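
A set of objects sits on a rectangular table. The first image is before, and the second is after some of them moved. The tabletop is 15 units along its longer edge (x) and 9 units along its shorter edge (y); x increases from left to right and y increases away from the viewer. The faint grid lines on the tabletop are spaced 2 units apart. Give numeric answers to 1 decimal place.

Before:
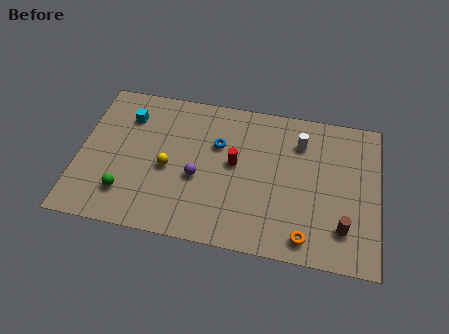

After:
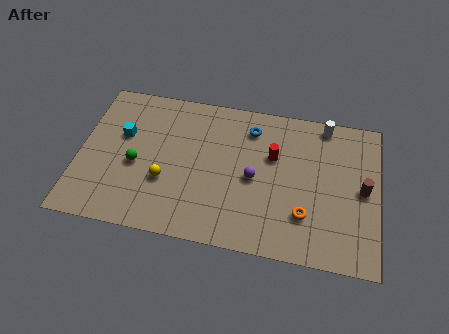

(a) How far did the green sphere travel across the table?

1.8

The green sphere moved from about (2.5, 2.1) to (2.9, 3.9), a distance of √(0.4² + 1.8²) ≈ 1.8.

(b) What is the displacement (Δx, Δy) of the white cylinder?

(1.2, 1.3)

The white cylinder was at about (11.0, 6.8) and moved to about (12.2, 8.1).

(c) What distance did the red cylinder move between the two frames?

2.1

The red cylinder was near (7.8, 4.9) before and (9.7, 5.7) after, so it travelled √(1.9² + 0.8²) ≈ 2.1 units.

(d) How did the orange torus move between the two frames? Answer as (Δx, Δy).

(-0.1, 1.3)

The orange torus was at about (11.5, 1.2) and moved to about (11.4, 2.5).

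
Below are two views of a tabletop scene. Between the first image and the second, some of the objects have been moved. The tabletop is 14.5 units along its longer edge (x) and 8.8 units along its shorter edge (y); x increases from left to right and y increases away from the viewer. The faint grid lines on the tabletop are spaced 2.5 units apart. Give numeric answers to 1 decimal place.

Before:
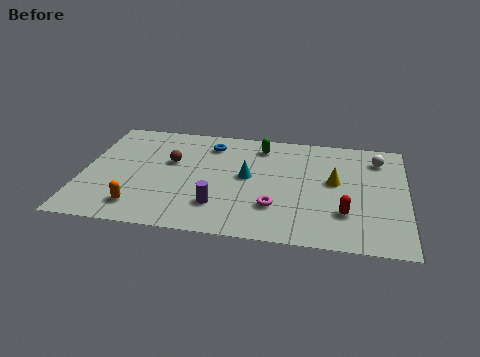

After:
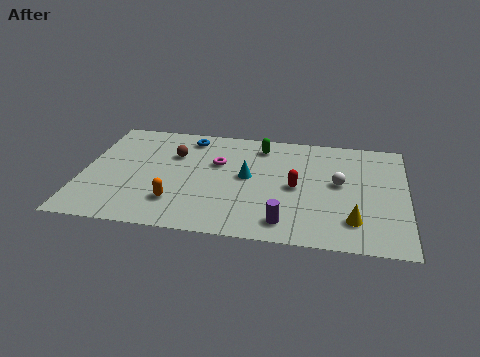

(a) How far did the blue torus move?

1.1

The blue torus moved from about (5.6, 7.1) to (4.6, 7.5), a distance of √(1.0² + 0.4²) ≈ 1.1.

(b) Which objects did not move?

the green capsule and the cyan cone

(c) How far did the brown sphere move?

0.6

From (3.9, 5.4) to (4.0, 6.0), the brown sphere covered √(0.1² + 0.6²) ≈ 0.6 units.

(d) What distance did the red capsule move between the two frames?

2.8

The red capsule was near (11.8, 2.5) before and (9.6, 4.2) after, so it travelled √(2.2² + 1.7²) ≈ 2.8 units.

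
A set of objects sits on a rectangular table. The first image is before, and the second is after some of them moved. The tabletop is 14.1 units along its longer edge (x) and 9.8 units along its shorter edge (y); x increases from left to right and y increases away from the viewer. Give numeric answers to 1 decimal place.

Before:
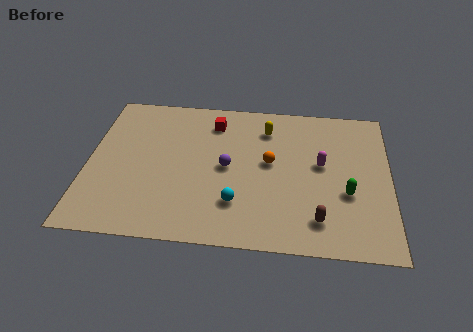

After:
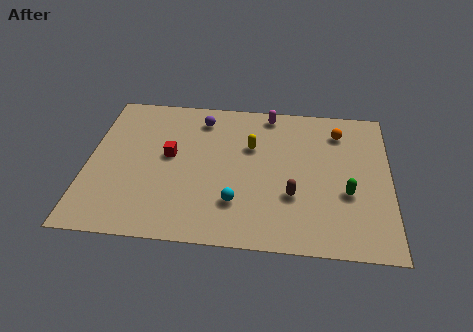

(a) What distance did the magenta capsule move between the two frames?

4.1

The magenta capsule moved from about (10.9, 5.5) to (8.4, 8.8), a distance of √(2.5² + 3.3²) ≈ 4.1.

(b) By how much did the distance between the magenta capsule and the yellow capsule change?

-0.9

Before: roughly 3.4 units apart; after: 2.5. That's 0.9 units closer together.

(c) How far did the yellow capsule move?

1.5

The yellow capsule was near (8.3, 7.7) before and (7.6, 6.4) after, so it travelled √(0.7² + 1.3²) ≈ 1.5 units.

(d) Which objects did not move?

the cyan sphere and the green capsule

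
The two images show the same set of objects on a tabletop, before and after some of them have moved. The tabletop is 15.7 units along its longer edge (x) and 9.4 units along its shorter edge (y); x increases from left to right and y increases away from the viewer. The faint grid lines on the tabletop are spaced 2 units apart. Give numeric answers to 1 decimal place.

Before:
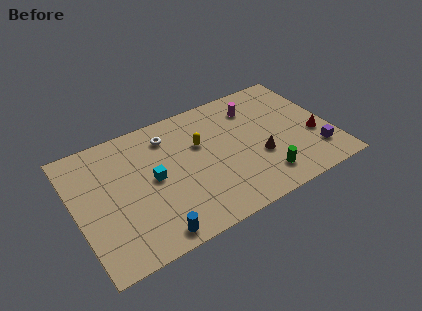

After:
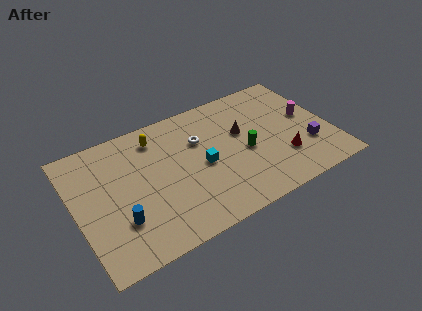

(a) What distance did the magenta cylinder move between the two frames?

3.7

From (11.4, 7.3) to (14.5, 5.2), the magenta cylinder covered √(3.1² + 2.1²) ≈ 3.7 units.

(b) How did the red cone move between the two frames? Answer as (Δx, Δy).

(-2.1, -0.8)

The red cone was at about (14.6, 3.5) and moved to about (12.5, 2.7).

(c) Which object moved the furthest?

the magenta cylinder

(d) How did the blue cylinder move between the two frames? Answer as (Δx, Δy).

(-1.7, 1.8)

From the two frames, the blue cylinder sits at roughly (4.1, 1.0) before and (2.4, 2.8) after.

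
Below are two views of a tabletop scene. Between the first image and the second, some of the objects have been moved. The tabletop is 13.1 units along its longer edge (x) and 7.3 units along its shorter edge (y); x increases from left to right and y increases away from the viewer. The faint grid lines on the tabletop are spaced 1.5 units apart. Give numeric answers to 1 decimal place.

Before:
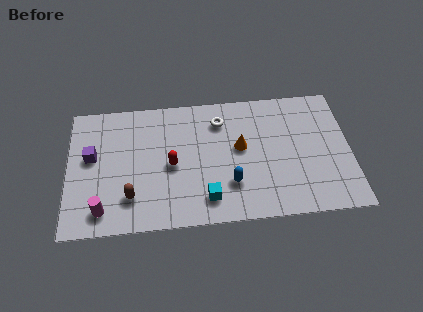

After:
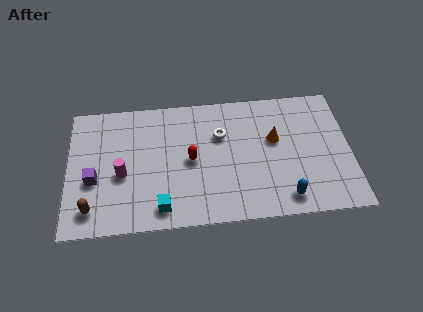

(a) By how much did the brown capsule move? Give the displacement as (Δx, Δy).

(-1.8, -0.5)

From the two frames, the brown capsule sits at roughly (2.9, 1.8) before and (1.1, 1.3) after.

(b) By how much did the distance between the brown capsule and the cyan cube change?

-0.3

Before: roughly 3.5 units apart; after: 3.2. That's 0.3 units closer together.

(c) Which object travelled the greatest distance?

the blue capsule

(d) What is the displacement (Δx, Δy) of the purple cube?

(0.1, -1.3)

The purple cube was at about (1.1, 4.2) and moved to about (1.2, 2.9).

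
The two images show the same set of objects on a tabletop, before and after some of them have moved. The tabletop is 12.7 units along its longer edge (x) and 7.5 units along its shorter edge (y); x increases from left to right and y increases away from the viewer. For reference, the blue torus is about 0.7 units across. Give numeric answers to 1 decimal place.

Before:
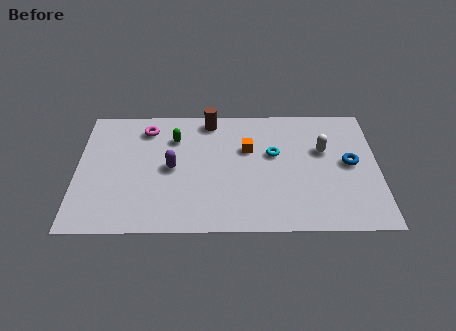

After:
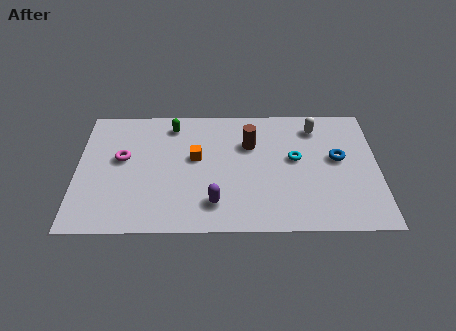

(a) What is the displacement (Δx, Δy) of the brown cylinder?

(1.7, -1.5)

The brown cylinder was at about (5.6, 6.6) and moved to about (7.3, 5.1).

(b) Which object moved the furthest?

the purple capsule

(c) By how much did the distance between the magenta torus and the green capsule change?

+1.6

Before: roughly 1.3 units apart; after: 2.9. That's 1.6 units further apart.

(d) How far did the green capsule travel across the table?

0.8

The green capsule was near (4.1, 5.5) before and (4.0, 6.3) after, so it travelled √(0.1² + 0.8²) ≈ 0.8 units.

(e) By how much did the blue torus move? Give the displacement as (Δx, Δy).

(-0.5, 0.3)

From the two frames, the blue torus sits at roughly (11.5, 3.9) before and (11.0, 4.2) after.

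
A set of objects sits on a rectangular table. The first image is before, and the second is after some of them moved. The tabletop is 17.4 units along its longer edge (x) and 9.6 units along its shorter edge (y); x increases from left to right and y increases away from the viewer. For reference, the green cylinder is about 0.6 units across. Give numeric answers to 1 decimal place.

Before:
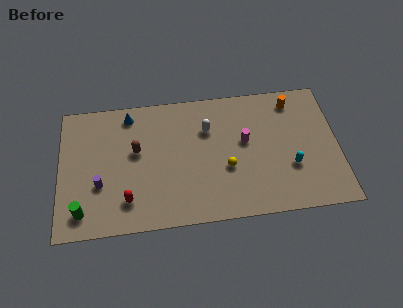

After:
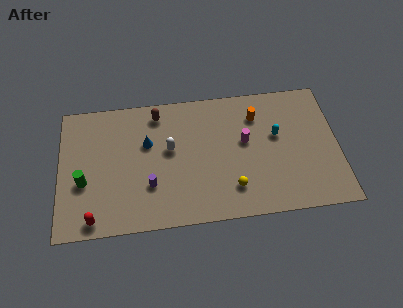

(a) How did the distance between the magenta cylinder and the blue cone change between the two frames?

-1.6

They were about 7.7 units apart before and 6.1 after — 1.6 units closer together.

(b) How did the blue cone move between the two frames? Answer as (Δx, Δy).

(1.1, -2.2)

The blue cone was at about (4.4, 8.3) and moved to about (5.5, 6.1).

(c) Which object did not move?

the magenta cylinder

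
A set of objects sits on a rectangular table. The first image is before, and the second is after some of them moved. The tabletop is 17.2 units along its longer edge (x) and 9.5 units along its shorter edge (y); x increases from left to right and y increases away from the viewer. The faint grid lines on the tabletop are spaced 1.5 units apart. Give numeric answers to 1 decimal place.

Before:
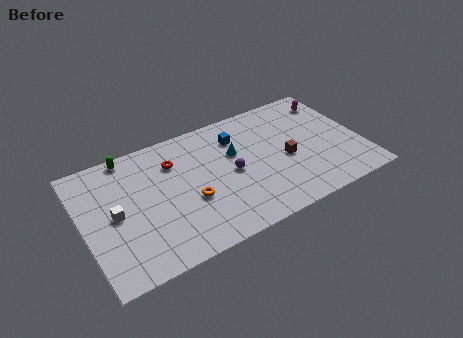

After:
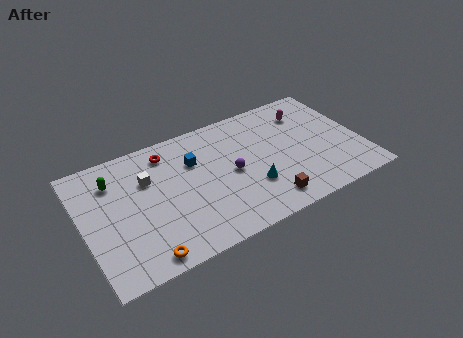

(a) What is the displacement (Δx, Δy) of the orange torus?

(-3.2, -2.7)

The orange torus started near (6.4, 3.7) and ended near (3.2, 1.0).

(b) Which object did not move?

the purple sphere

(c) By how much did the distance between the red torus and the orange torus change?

+3.9

They were about 3.4 units apart before and 7.3 after — 3.9 units further apart.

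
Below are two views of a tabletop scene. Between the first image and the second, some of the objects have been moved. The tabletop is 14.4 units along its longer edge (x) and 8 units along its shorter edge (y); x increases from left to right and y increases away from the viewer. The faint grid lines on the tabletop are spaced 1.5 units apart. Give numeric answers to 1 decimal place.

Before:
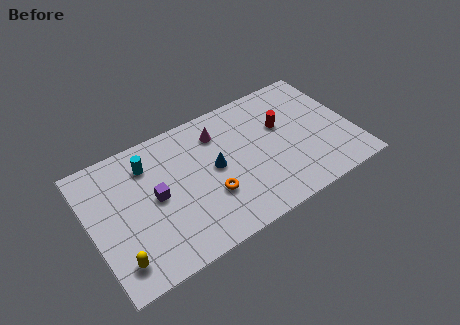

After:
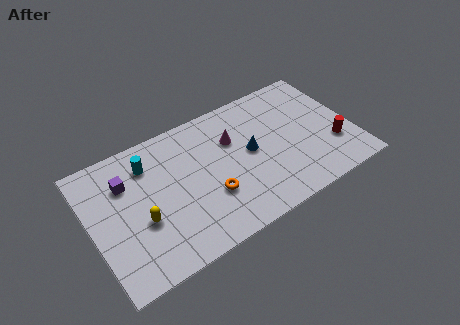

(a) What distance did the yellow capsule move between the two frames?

2.2

The yellow capsule moved from about (1.1, 1.5) to (2.6, 3.1), a distance of √(1.5² + 1.6²) ≈ 2.2.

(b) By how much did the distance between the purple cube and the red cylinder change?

+4.3

They were about 7.3 units apart before and 11.6 after — 4.3 units further apart.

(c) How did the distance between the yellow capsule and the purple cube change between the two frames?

-0.9

The distance was about 3.5 in the first image and 2.6 in the second, so they moved 0.9 units closer together.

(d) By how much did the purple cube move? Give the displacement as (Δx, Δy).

(-1.4, 1.6)

The purple cube was at about (3.5, 4.1) and moved to about (2.1, 5.7).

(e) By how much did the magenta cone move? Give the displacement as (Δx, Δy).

(0.7, -0.8)

The magenta cone started near (7.3, 6.2) and ended near (8.0, 5.4).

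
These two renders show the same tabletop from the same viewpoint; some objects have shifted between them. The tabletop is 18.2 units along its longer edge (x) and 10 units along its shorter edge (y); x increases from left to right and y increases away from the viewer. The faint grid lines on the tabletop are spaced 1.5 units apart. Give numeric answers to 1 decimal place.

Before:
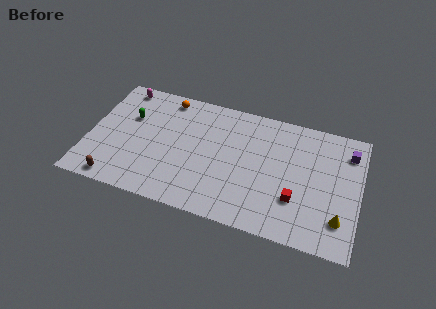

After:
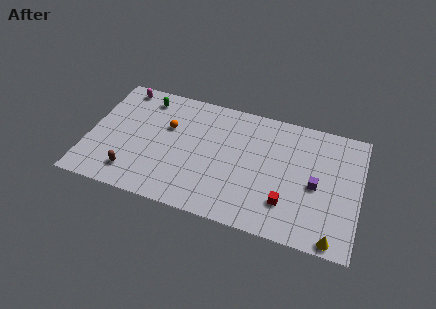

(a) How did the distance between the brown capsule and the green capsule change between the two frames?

+1.0

They were about 5.5 units apart before and 6.5 after — 1.0 units further apart.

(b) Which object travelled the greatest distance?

the purple cube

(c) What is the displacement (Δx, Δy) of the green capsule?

(0.9, 1.9)

From the two frames, the green capsule sits at roughly (2.6, 6.5) before and (3.5, 8.4) after.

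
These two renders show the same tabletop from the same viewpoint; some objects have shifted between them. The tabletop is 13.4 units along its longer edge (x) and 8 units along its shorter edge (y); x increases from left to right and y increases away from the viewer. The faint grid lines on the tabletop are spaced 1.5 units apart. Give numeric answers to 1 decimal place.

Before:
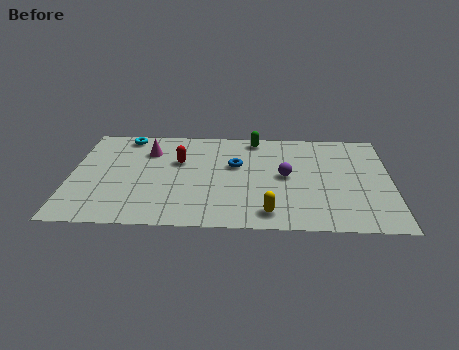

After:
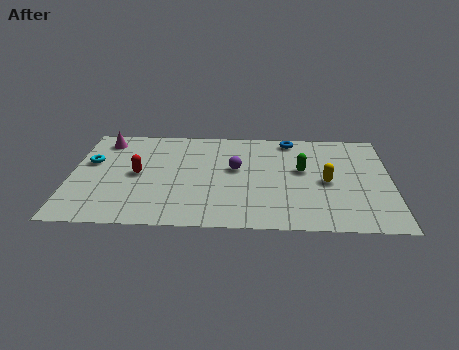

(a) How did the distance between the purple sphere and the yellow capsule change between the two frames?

+0.9

Before: roughly 3.0 units apart; after: 3.9. That's 0.9 units further apart.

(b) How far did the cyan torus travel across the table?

2.6

From (2.2, 7.1) to (0.8, 4.9), the cyan torus covered √(1.4² + 2.2²) ≈ 2.6 units.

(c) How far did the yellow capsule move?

3.5

The yellow capsule was near (8.3, 1.2) before and (10.7, 3.7) after, so it travelled √(2.4² + 2.5²) ≈ 3.5 units.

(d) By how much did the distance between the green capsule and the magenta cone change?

+4.0

They were about 4.7 units apart before and 8.7 after — 4.0 units further apart.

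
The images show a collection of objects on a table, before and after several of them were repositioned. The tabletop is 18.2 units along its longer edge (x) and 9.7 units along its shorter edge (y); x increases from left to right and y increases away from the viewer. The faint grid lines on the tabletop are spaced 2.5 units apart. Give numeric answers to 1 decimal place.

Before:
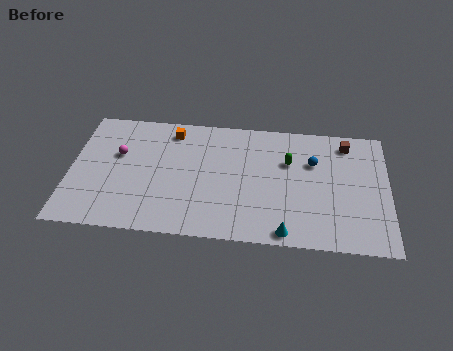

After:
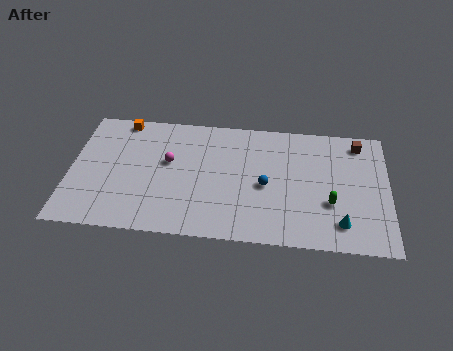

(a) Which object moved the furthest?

the green capsule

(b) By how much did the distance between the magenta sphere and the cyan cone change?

-0.4

They were about 11.0 units apart before and 10.6 after — 0.4 units closer together.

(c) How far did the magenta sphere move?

2.9

The magenta sphere was near (2.7, 6.0) before and (5.6, 5.7) after, so it travelled √(2.9² + 0.3²) ≈ 2.9 units.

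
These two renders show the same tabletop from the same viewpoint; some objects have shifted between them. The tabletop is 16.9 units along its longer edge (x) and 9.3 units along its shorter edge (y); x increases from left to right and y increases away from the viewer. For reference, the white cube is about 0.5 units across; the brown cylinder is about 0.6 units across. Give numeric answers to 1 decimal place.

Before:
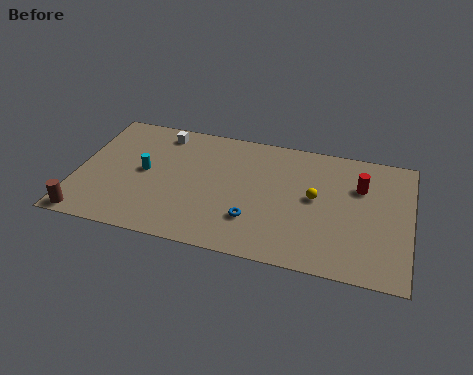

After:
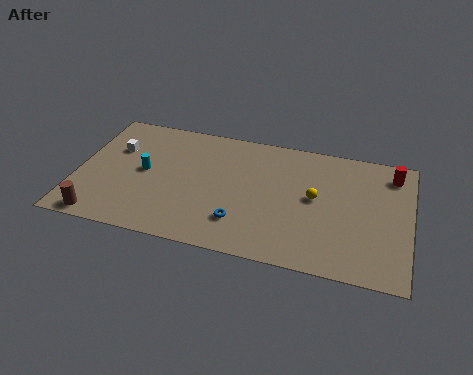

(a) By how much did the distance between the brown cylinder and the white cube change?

-2.6

The distance was about 7.9 in the first image and 5.3 in the second, so they moved 2.6 units closer together.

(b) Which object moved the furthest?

the white cube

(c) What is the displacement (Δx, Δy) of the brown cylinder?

(0.7, 0.1)

From the two frames, the brown cylinder sits at roughly (0.8, 0.8) before and (1.5, 0.9) after.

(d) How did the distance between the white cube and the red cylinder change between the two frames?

+3.8

They were about 10.4 units apart before and 14.2 after — 3.8 units further apart.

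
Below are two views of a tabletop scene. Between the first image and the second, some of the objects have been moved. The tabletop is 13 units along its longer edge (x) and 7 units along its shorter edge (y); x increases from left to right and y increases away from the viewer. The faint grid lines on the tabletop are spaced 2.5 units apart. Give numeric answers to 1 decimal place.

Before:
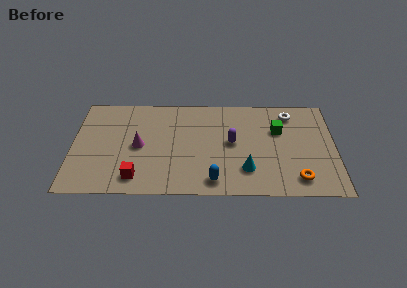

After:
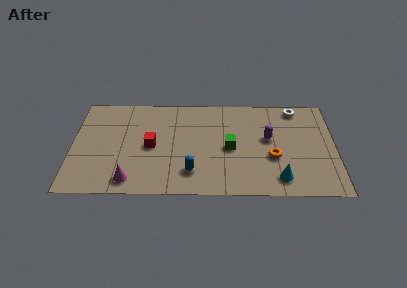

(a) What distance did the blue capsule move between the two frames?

1.3

The blue capsule was near (7.0, 1.0) before and (5.9, 1.6) after, so it travelled √(1.1² + 0.6²) ≈ 1.3 units.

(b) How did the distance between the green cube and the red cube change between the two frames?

-3.9

The distance was about 7.8 in the first image and 3.9 in the second, so they moved 3.9 units closer together.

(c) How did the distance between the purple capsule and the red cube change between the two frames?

+0.5

The distance was about 5.3 in the first image and 5.8 in the second, so they moved 0.5 units further apart.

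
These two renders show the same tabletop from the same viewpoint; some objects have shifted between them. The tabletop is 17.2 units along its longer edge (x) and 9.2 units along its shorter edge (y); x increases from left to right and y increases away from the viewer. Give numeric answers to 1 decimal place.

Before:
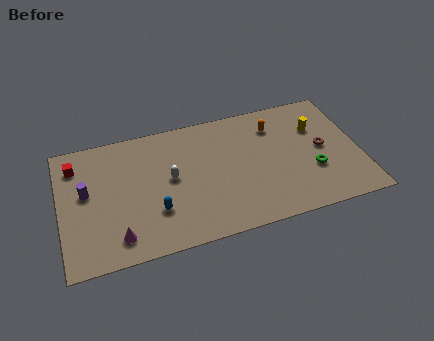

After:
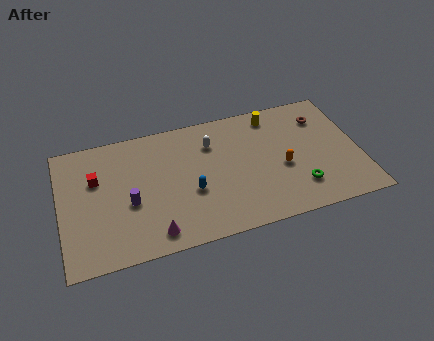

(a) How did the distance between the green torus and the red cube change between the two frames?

-2.0

Before: roughly 14.0 units apart; after: 12.0. That's 2.0 units closer together.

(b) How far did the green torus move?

1.3

From (14.4, 3.2) to (13.5, 2.2), the green torus covered √(0.9² + 1.0²) ≈ 1.3 units.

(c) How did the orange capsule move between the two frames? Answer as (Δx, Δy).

(0.2, -3.2)

The orange capsule started near (12.5, 7.1) and ended near (12.7, 3.9).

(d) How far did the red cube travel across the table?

1.7

The red cube was near (1.0, 7.3) before and (2.1, 6.0) after, so it travelled √(1.1² + 1.3²) ≈ 1.7 units.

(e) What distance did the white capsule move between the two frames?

3.1

From (6.3, 4.9) to (8.8, 6.8), the white capsule covered √(2.5² + 1.9²) ≈ 3.1 units.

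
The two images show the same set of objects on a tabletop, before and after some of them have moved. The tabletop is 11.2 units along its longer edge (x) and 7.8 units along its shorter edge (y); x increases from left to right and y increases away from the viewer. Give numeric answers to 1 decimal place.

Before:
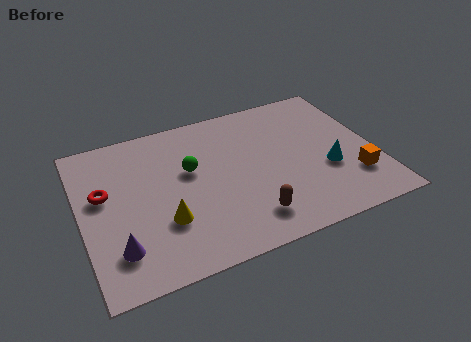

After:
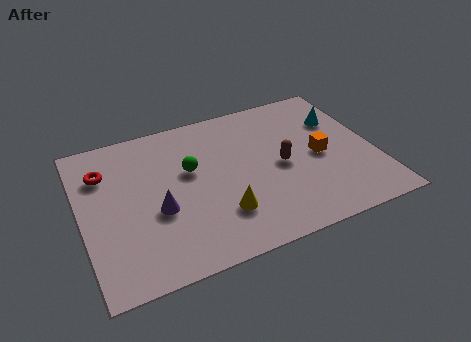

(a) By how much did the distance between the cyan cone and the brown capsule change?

-0.5

They were about 3.5 units apart before and 3.0 after — 0.5 units closer together.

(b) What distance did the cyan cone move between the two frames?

2.6

The cyan cone moved from about (9.3, 2.9) to (10.1, 5.4), a distance of √(0.8² + 2.5²) ≈ 2.6.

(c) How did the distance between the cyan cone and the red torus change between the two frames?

+0.5

Before: roughly 8.6 units apart; after: 9.1. That's 0.5 units further apart.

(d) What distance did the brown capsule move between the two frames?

2.7

The brown capsule moved from about (6.1, 1.5) to (7.6, 3.7), a distance of √(1.5² + 2.2²) ≈ 2.7.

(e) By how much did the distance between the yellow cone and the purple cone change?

+0.6

They were about 1.9 units apart before and 2.5 after — 0.6 units further apart.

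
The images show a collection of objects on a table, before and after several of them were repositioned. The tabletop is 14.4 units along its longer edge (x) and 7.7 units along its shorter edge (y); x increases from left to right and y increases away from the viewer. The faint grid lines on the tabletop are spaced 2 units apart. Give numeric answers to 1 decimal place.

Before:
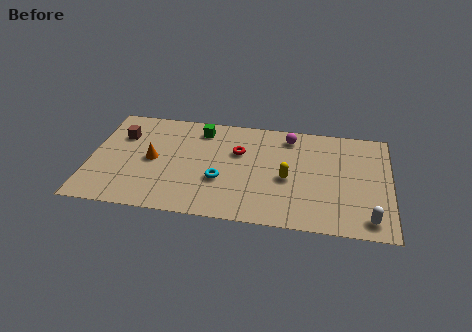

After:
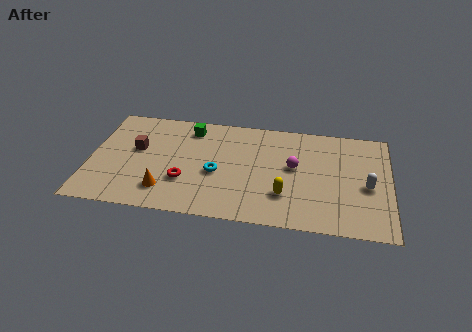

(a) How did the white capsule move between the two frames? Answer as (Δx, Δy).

(-0.1, 2.3)

From the two frames, the white capsule sits at roughly (13.4, 1.1) before and (13.3, 3.4) after.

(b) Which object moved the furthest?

the red torus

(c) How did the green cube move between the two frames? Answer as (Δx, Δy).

(-0.5, 0.0)

The green cube was at about (5.2, 6.4) and moved to about (4.7, 6.4).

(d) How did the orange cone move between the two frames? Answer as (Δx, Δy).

(0.7, -2.1)

The orange cone started near (3.0, 3.8) and ended near (3.7, 1.7).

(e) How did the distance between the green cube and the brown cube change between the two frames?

-0.8

Before: roughly 3.9 units apart; after: 3.1. That's 0.8 units closer together.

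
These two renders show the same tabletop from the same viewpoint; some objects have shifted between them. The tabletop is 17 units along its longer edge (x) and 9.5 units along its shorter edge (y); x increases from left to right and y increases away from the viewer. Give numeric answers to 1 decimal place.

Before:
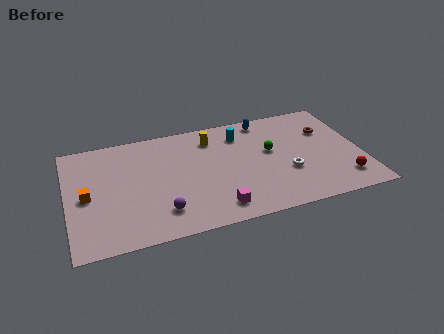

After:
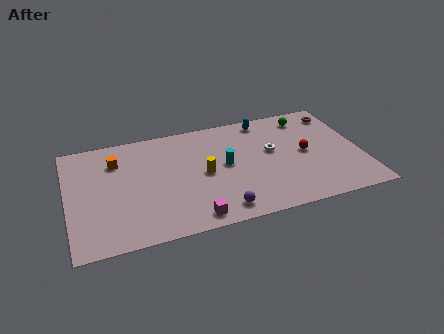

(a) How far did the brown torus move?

1.6

The brown torus was near (15.2, 6.5) before and (16.0, 7.9) after, so it travelled √(0.8² + 1.4²) ≈ 1.6 units.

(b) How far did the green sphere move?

3.5

The green sphere moved from about (11.8, 5.5) to (14.2, 8.0), a distance of √(2.4² + 2.5²) ≈ 3.5.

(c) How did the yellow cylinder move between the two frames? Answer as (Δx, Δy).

(-0.7, -3.0)

The yellow cylinder was at about (8.5, 7.6) and moved to about (7.8, 4.6).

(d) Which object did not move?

the blue capsule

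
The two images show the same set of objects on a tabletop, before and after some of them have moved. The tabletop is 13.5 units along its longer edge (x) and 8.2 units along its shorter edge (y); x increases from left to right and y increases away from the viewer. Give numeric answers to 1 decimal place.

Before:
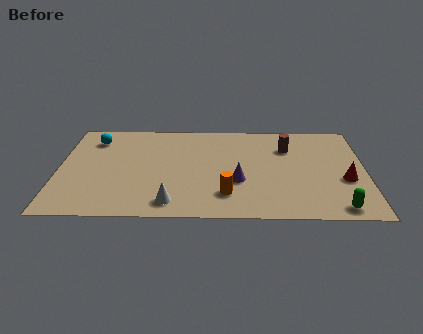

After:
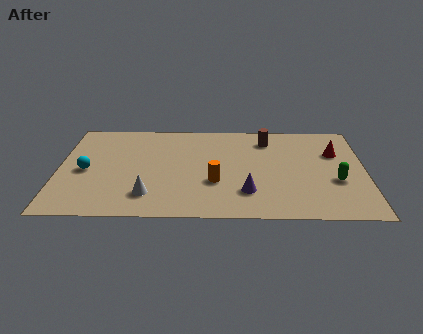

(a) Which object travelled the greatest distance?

the cyan sphere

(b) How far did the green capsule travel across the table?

2.2

From (12.2, 0.9) to (12.2, 3.1), the green capsule covered √(0.0² + 2.2²) ≈ 2.2 units.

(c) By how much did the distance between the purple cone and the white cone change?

+0.9

They were about 3.4 units apart before and 4.3 after — 0.9 units further apart.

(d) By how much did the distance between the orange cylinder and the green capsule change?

+0.4

They were about 4.9 units apart before and 5.3 after — 0.4 units further apart.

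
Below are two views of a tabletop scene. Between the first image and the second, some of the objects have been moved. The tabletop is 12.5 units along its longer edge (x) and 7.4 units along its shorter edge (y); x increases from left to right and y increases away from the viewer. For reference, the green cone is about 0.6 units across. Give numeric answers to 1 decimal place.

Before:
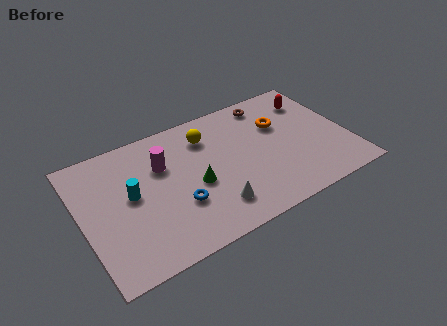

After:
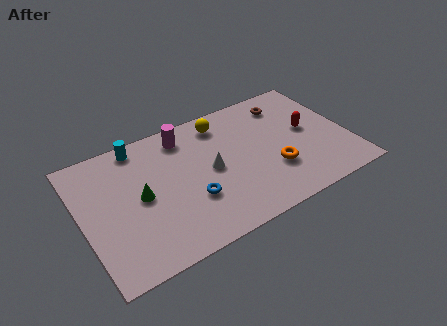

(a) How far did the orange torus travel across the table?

2.6

From (9.5, 4.9) to (8.8, 2.4), the orange torus covered √(0.7² + 2.5²) ≈ 2.6 units.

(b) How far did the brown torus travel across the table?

0.9

From (9.2, 6.4) to (10.0, 6.0), the brown torus covered √(0.8² + 0.4²) ≈ 0.9 units.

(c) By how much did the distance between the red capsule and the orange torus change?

+0.6

The distance was about 1.9 in the first image and 2.5 in the second, so they moved 0.6 units further apart.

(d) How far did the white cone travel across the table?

2.1

The white cone was near (5.8, 1.6) before and (6.0, 3.7) after, so it travelled √(0.2² + 2.1²) ≈ 2.1 units.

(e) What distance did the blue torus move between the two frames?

0.6

The blue torus was near (4.3, 2.5) before and (4.9, 2.5) after, so it travelled √(0.6² + 0.0²) ≈ 0.6 units.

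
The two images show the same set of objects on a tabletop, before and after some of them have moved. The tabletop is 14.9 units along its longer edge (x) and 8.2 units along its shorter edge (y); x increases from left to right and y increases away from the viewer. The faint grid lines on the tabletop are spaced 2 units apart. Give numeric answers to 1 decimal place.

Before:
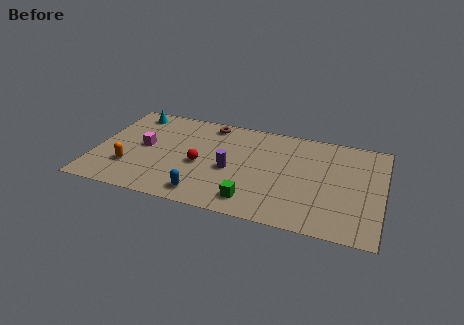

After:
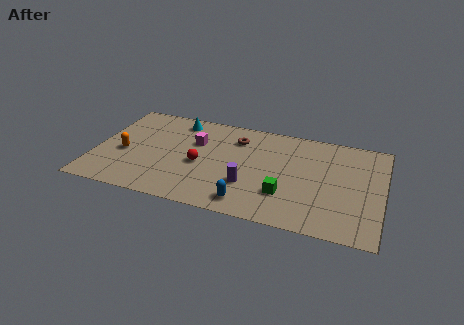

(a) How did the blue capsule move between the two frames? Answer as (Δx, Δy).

(2.3, 0.0)

The blue capsule started near (5.9, 1.2) and ended near (8.2, 1.2).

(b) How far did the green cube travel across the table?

1.9

The green cube moved from about (8.4, 1.4) to (10.0, 2.4), a distance of √(1.6² + 1.0²) ≈ 1.9.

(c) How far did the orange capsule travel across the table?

1.2

The orange capsule was near (1.9, 2.4) before and (1.5, 3.5) after, so it travelled √(0.4² + 1.1²) ≈ 1.2 units.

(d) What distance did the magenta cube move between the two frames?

2.8

The magenta cube moved from about (2.5, 4.3) to (5.1, 5.4), a distance of √(2.6² + 1.1²) ≈ 2.8.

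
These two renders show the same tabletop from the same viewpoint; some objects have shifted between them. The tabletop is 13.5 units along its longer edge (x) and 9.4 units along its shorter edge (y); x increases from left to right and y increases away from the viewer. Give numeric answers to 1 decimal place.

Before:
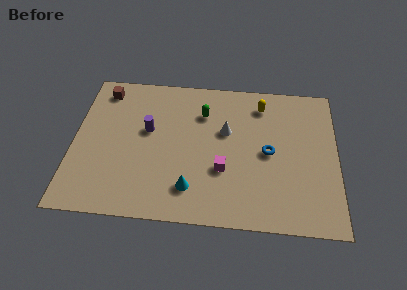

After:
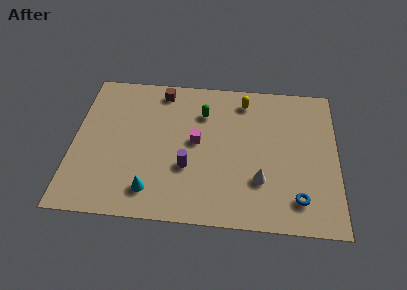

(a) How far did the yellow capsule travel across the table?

0.9

The yellow capsule moved from about (9.6, 7.7) to (8.7, 7.9), a distance of √(0.9² + 0.2²) ≈ 0.9.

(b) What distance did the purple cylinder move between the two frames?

3.0

The purple cylinder was near (3.8, 5.5) before and (5.9, 3.3) after, so it travelled √(2.1² + 2.2²) ≈ 3.0 units.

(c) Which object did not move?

the green capsule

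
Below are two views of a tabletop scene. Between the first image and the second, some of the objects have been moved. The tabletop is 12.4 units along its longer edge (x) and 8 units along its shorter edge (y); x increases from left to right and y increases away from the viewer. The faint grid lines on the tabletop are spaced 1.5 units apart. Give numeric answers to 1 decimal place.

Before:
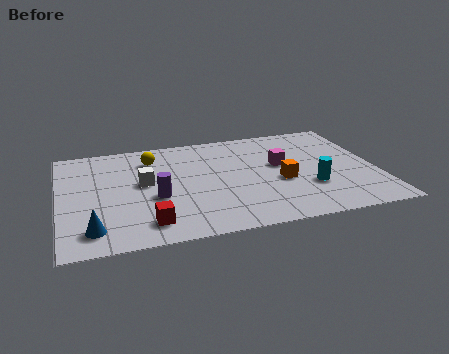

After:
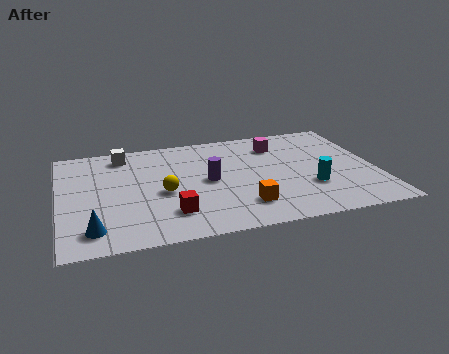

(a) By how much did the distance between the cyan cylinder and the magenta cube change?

+1.5

The distance was about 2.2 in the first image and 3.7 in the second, so they moved 1.5 units further apart.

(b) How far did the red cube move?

1.0

The red cube moved from about (3.3, 1.4) to (4.2, 1.9), a distance of √(0.9² + 0.5²) ≈ 1.0.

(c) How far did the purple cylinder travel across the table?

2.2

The purple cylinder was near (3.7, 3.2) before and (5.8, 4.0) after, so it travelled √(2.1² + 0.8²) ≈ 2.2 units.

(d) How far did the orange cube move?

2.2

The orange cube moved from about (8.6, 3.3) to (7.0, 1.8), a distance of √(1.6² + 1.5²) ≈ 2.2.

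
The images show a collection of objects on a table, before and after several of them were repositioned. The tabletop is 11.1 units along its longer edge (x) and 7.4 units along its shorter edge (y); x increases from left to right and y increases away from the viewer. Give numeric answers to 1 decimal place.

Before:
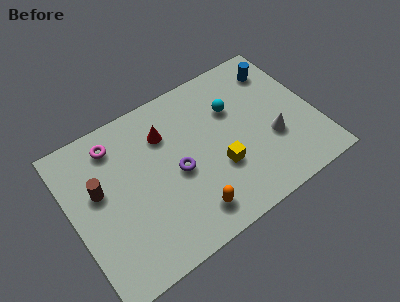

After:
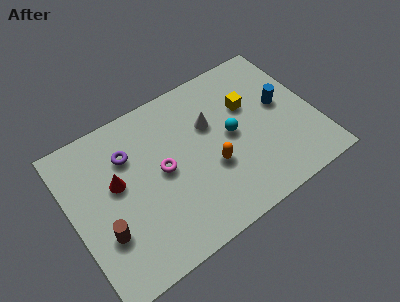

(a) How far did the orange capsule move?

2.0

The orange capsule moved from about (4.9, 1.3) to (6.2, 2.8), a distance of √(1.3² + 1.5²) ≈ 2.0.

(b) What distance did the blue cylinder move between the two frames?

1.8

The blue cylinder was near (9.9, 5.9) before and (9.7, 4.1) after, so it travelled √(0.2² + 1.8²) ≈ 1.8 units.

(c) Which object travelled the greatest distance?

the white cone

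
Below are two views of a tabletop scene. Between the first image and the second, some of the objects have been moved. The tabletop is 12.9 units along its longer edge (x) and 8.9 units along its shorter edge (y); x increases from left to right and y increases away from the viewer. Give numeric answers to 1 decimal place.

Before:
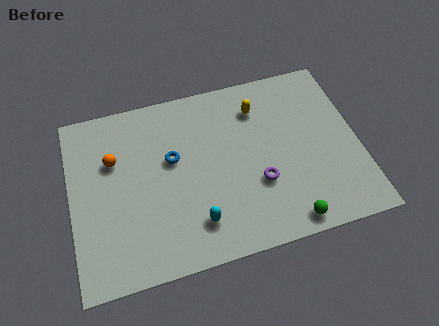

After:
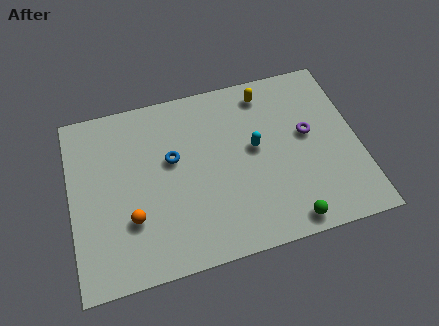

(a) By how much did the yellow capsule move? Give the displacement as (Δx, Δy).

(0.4, 0.7)

From the two frames, the yellow capsule sits at roughly (8.6, 6.9) before and (9.0, 7.6) after.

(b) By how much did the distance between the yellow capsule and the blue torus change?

+0.7

The distance was about 4.3 in the first image and 5.0 in the second, so they moved 0.7 units further apart.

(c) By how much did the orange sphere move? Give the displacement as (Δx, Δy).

(0.6, -3.1)

From the two frames, the orange sphere sits at roughly (2.0, 5.9) before and (2.6, 2.8) after.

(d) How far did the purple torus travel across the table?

3.1

The purple torus moved from about (8.3, 3.1) to (10.7, 5.0), a distance of √(2.4² + 1.9²) ≈ 3.1.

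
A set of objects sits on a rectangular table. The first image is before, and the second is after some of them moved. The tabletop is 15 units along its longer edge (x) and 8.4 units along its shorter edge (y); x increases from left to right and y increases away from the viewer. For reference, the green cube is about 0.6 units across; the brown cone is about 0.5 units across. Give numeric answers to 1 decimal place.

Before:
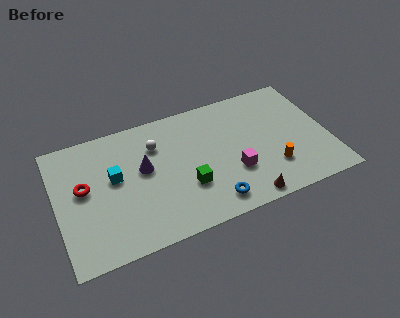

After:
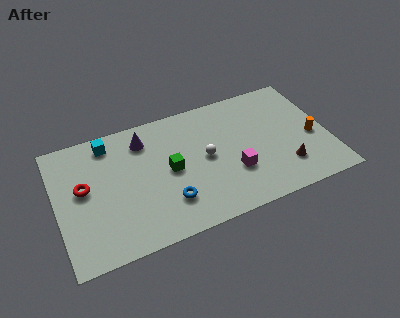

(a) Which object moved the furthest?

the white sphere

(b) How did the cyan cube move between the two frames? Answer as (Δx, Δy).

(-0.1, 2.4)

From the two frames, the cyan cube sits at roughly (3.2, 4.8) before and (3.1, 7.2) after.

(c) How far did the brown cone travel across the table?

2.7

The brown cone moved from about (10.0, 0.8) to (12.4, 2.1), a distance of √(2.4² + 1.3²) ≈ 2.7.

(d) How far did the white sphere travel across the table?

3.2

The white sphere was near (5.6, 6.1) before and (8.2, 4.3) after, so it travelled √(2.6² + 1.8²) ≈ 3.2 units.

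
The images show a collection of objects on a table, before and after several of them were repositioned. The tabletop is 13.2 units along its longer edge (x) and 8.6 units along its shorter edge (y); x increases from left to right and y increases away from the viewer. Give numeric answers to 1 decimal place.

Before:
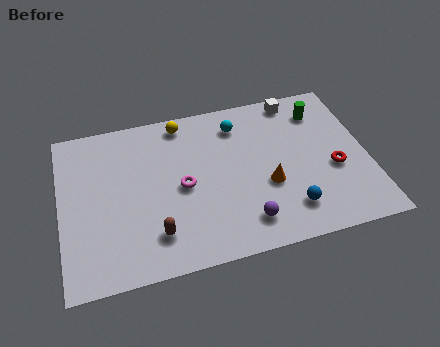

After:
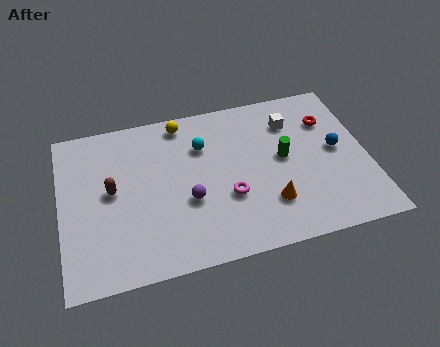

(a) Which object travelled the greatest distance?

the blue sphere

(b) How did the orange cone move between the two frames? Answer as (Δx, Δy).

(0.0, -1.0)

From the two frames, the orange cone sits at roughly (8.8, 3.3) before and (8.8, 2.3) after.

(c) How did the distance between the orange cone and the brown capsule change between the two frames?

+1.9

Before: roughly 5.1 units apart; after: 7.0. That's 1.9 units further apart.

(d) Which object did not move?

the yellow sphere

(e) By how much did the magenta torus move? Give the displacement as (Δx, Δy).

(1.9, -1.0)

From the two frames, the magenta torus sits at roughly (5.2, 4.1) before and (7.1, 3.1) after.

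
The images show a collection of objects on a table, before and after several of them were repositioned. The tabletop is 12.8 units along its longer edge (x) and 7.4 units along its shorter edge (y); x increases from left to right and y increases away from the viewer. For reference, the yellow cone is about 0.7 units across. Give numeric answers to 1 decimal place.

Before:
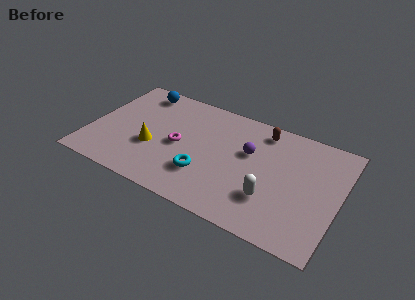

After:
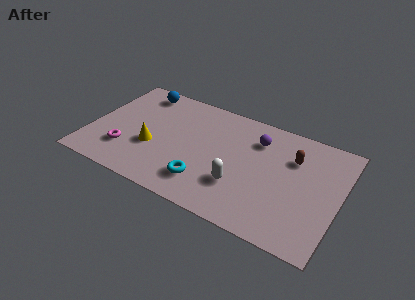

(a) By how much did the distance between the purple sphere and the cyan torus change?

+1.4

The distance was about 3.1 in the first image and 4.5 in the second, so they moved 1.4 units further apart.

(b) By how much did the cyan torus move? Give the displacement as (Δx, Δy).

(0.1, -0.5)

The cyan torus was at about (6.1, 2.2) and moved to about (6.2, 1.7).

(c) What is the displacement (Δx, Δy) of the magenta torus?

(-2.6, -1.5)

From the two frames, the magenta torus sits at roughly (4.6, 3.5) before and (2.0, 2.0) after.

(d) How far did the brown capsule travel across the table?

2.0

The brown capsule moved from about (8.6, 6.3) to (10.3, 5.2), a distance of √(1.7² + 1.1²) ≈ 2.0.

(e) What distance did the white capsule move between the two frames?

1.6

The white capsule was near (9.5, 2.2) before and (7.9, 2.3) after, so it travelled √(1.6² + 0.1²) ≈ 1.6 units.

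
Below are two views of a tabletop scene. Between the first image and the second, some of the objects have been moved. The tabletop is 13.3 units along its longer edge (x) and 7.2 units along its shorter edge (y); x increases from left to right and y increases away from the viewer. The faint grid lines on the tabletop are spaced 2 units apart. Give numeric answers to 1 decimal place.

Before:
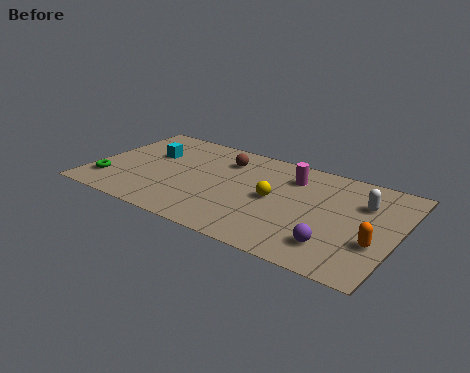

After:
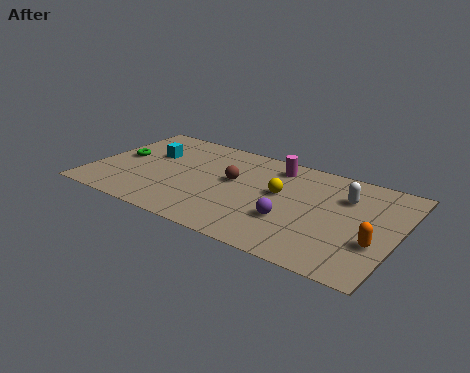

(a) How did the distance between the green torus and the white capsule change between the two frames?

-1.4

They were about 11.3 units apart before and 9.9 after — 1.4 units closer together.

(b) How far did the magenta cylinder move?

0.9

From (8.5, 5.5) to (7.7, 6.0), the magenta cylinder covered √(0.8² + 0.5²) ≈ 0.9 units.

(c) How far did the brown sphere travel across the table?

1.5

The brown sphere moved from about (5.5, 5.5) to (6.1, 4.1), a distance of √(0.6² + 1.4²) ≈ 1.5.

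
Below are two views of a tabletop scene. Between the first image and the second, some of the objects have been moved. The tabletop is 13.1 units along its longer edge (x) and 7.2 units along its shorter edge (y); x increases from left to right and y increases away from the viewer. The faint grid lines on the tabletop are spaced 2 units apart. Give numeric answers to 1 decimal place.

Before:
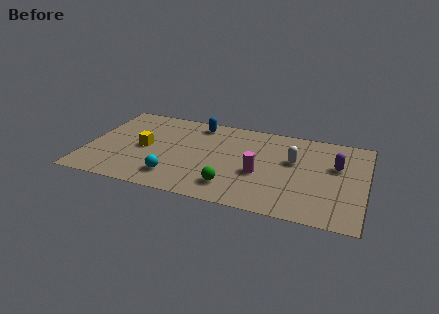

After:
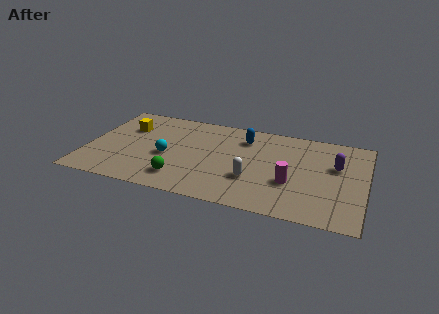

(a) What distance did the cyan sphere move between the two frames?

1.7

From (4.3, 1.5) to (3.8, 3.1), the cyan sphere covered √(0.5² + 1.6²) ≈ 1.7 units.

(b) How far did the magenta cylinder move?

1.5

The magenta cylinder was near (8.2, 2.9) before and (9.7, 2.6) after, so it travelled √(1.5² + 0.3²) ≈ 1.5 units.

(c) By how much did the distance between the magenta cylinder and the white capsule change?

-0.3

They were about 2.1 units apart before and 1.8 after — 0.3 units closer together.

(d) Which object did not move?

the purple capsule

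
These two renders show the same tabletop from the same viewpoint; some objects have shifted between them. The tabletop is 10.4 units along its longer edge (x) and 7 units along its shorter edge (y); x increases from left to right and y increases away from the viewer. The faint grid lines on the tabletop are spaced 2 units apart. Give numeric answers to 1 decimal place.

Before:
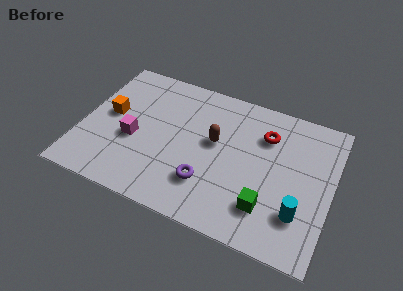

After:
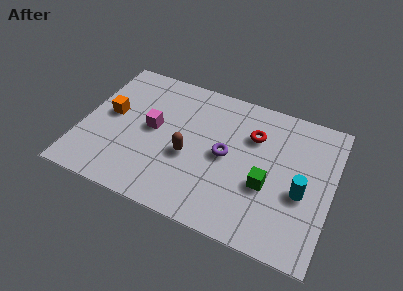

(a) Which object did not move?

the orange cube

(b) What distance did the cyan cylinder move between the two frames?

1.0

The cyan cylinder was near (9.2, 1.9) before and (9.2, 2.9) after, so it travelled √(0.0² + 1.0²) ≈ 1.0 units.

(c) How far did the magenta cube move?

1.1

The magenta cube moved from about (2.2, 2.9) to (2.9, 3.7), a distance of √(0.7² + 0.8²) ≈ 1.1.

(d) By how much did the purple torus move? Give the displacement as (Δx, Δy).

(0.6, 1.6)

The purple torus started near (5.4, 1.9) and ended near (6.0, 3.5).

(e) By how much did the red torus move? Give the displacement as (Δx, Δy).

(-0.5, -0.2)

The red torus started near (7.5, 5.1) and ended near (7.0, 4.9).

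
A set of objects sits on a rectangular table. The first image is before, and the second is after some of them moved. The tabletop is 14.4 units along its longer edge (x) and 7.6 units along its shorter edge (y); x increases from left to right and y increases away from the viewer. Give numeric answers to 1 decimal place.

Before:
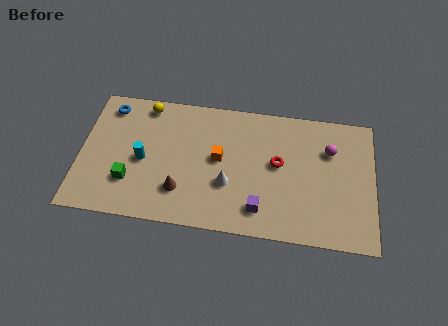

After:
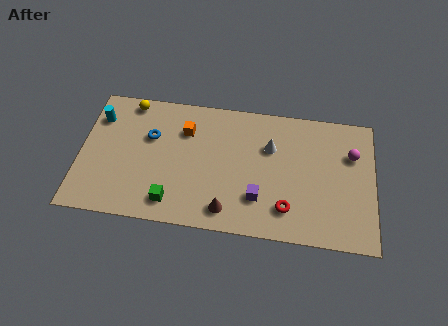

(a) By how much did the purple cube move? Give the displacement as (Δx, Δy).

(-0.1, 0.6)

The purple cube was at about (8.9, 1.5) and moved to about (8.8, 2.1).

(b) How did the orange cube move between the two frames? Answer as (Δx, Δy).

(-1.7, 1.4)

The orange cube was at about (6.8, 4.1) and moved to about (5.1, 5.5).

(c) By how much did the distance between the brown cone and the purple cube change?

-2.2

They were about 3.9 units apart before and 1.7 after — 2.2 units closer together.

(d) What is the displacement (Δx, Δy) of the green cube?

(2.1, -0.9)

From the two frames, the green cube sits at roughly (2.5, 2.2) before and (4.6, 1.3) after.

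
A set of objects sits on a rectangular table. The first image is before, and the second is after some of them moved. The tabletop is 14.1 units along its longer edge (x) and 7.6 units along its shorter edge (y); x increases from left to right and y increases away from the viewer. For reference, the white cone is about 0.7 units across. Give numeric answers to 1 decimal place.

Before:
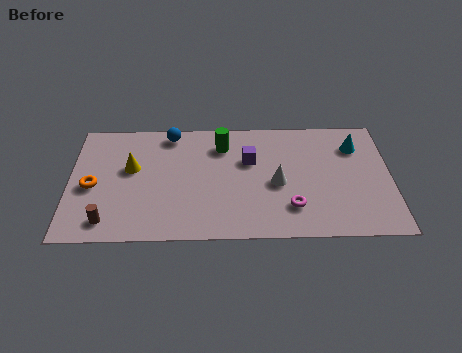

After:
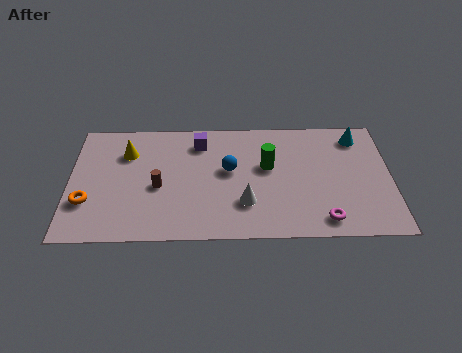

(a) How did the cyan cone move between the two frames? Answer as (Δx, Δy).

(0.1, 0.6)

From the two frames, the cyan cone sits at roughly (12.6, 5.7) before and (12.7, 6.3) after.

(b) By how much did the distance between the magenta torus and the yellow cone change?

+2.2

The distance was about 7.5 in the first image and 9.7 in the second, so they moved 2.2 units further apart.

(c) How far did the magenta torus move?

1.6

From (9.7, 1.9) to (11.1, 1.1), the magenta torus covered √(1.4² + 0.8²) ≈ 1.6 units.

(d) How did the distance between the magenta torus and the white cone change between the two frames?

+2.0

They were about 1.6 units apart before and 3.6 after — 2.0 units further apart.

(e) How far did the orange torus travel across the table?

1.0

The orange torus moved from about (1.0, 3.4) to (0.8, 2.4), a distance of √(0.2² + 1.0²) ≈ 1.0.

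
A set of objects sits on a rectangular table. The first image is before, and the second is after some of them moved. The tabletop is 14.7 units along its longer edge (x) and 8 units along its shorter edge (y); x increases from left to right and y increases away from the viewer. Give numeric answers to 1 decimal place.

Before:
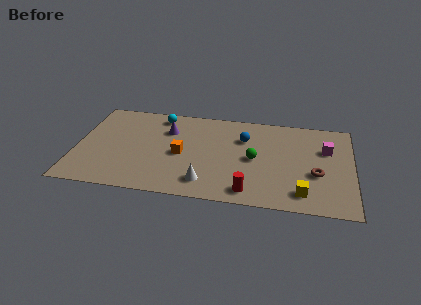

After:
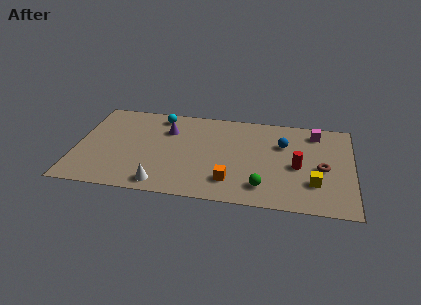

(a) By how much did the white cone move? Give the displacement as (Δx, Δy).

(-2.3, -0.5)

The white cone was at about (7.0, 1.5) and moved to about (4.7, 1.0).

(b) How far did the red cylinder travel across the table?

3.5

The red cylinder moved from about (9.3, 1.1) to (11.8, 3.6), a distance of √(2.5² + 2.5²) ≈ 3.5.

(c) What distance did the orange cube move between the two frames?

3.3

The orange cube was near (5.6, 3.7) before and (8.3, 1.8) after, so it travelled √(2.7² + 1.9²) ≈ 3.3 units.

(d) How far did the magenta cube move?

1.5

The magenta cube moved from about (13.3, 5.3) to (12.7, 6.7), a distance of √(0.6² + 1.4²) ≈ 1.5.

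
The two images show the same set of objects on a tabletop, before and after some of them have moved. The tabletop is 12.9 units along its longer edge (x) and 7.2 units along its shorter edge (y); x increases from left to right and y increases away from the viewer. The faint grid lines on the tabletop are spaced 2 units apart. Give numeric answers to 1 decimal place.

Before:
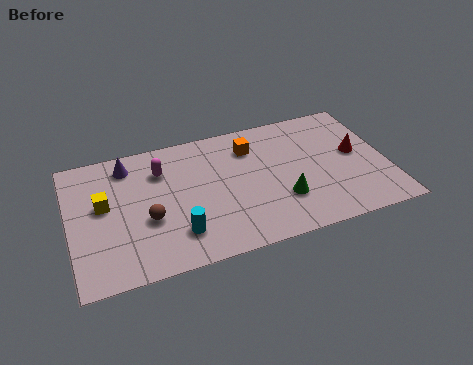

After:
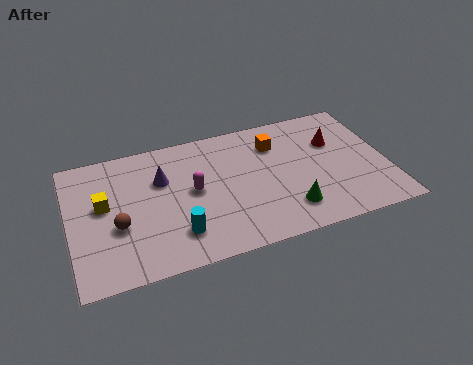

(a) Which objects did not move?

the yellow cube and the cyan cylinder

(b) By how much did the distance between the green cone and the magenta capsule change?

-1.3

The distance was about 5.6 in the first image and 4.3 in the second, so they moved 1.3 units closer together.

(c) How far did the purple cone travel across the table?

1.8

From (2.5, 6.0) to (3.8, 4.8), the purple cone covered √(1.3² + 1.2²) ≈ 1.8 units.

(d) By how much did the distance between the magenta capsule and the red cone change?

-2.0

They were about 8.0 units apart before and 6.0 after — 2.0 units closer together.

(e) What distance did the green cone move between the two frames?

0.6

The green cone moved from about (8.5, 2.2) to (8.7, 1.6), a distance of √(0.2² + 0.6²) ≈ 0.6.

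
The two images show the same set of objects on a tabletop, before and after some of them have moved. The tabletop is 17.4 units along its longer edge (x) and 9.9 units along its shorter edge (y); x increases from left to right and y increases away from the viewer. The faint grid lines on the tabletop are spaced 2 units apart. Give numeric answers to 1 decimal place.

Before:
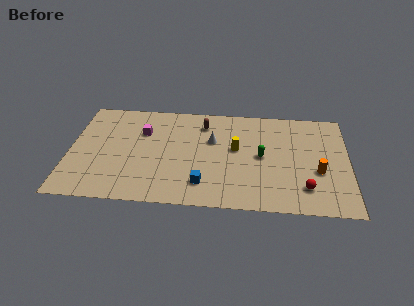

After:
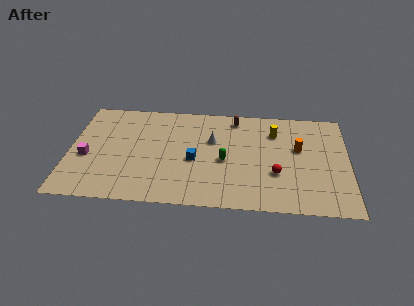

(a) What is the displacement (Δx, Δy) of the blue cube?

(-0.6, 2.2)

From the two frames, the blue cube sits at roughly (8.4, 2.1) before and (7.8, 4.3) after.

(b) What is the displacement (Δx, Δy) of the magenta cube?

(-3.4, -2.7)

From the two frames, the magenta cube sits at roughly (4.5, 6.8) before and (1.1, 4.1) after.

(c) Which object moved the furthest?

the magenta cube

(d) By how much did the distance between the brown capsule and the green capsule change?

-0.5

They were about 4.7 units apart before and 4.2 after — 0.5 units closer together.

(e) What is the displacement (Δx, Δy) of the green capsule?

(-2.3, -0.6)

The green capsule was at about (12.0, 5.0) and moved to about (9.7, 4.4).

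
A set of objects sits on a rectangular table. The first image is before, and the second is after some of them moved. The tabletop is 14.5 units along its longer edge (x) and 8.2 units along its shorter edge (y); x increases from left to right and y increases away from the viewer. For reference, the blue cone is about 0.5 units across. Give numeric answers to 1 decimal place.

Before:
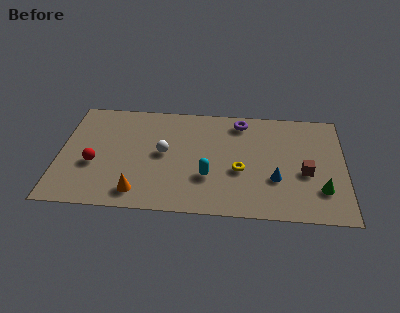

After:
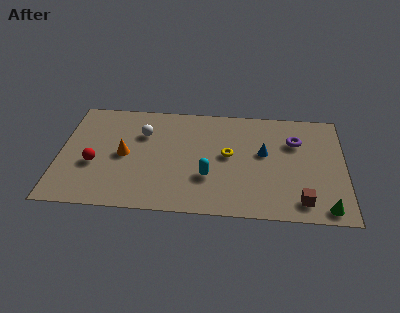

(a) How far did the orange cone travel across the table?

2.8

The orange cone was near (4.1, 1.3) before and (3.3, 4.0) after, so it travelled √(0.8² + 2.7²) ≈ 2.8 units.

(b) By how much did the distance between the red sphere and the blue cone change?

-0.5

Before: roughly 9.2 units apart; after: 8.7. That's 0.5 units closer together.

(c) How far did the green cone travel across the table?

1.3

The green cone moved from about (13.3, 2.2) to (13.5, 0.9), a distance of √(0.2² + 1.3²) ≈ 1.3.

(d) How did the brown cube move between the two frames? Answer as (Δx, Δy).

(-0.2, -2.1)

The brown cube started near (12.5, 3.4) and ended near (12.3, 1.3).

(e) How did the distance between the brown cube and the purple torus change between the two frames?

-0.5

The distance was about 4.9 in the first image and 4.4 in the second, so they moved 0.5 units closer together.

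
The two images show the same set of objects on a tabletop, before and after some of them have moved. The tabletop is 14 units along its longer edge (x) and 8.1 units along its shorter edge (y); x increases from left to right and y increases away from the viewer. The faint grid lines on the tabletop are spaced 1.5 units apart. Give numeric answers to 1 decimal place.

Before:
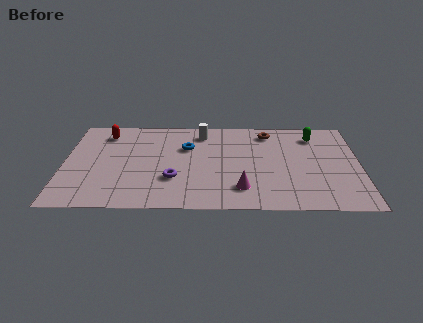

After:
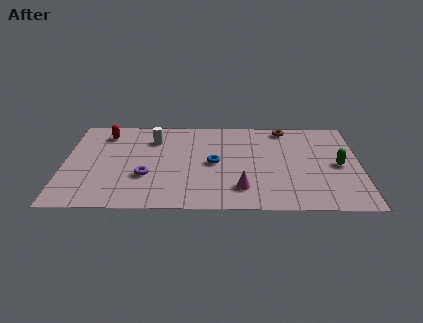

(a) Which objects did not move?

the red capsule and the magenta cone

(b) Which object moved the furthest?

the green capsule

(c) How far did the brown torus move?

0.9

The brown torus moved from about (9.7, 6.8) to (10.5, 7.2), a distance of √(0.8² + 0.4²) ≈ 0.9.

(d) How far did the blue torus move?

1.9

The blue torus was near (5.8, 5.4) before and (7.1, 4.0) after, so it travelled √(1.3² + 1.4²) ≈ 1.9 units.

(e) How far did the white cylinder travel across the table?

2.4

From (6.5, 6.7) to (4.2, 6.1), the white cylinder covered √(2.3² + 0.6²) ≈ 2.4 units.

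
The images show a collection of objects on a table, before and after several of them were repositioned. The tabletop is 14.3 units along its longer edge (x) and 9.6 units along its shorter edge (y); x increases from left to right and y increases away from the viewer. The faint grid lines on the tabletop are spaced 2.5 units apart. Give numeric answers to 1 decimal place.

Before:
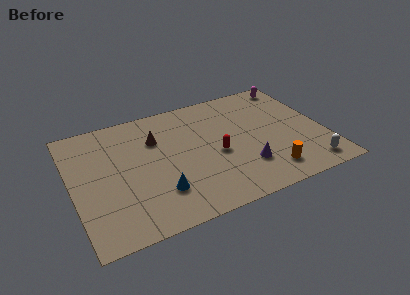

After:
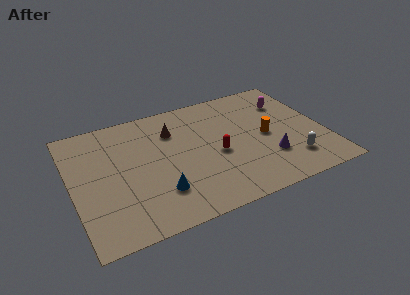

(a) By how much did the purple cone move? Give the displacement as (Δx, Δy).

(1.4, 0.2)

From the two frames, the purple cone sits at roughly (9.5, 2.6) before and (10.9, 2.8) after.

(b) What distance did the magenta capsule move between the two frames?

1.6

The magenta capsule was near (13.2, 8.5) before and (12.6, 7.0) after, so it travelled √(0.6² + 1.5²) ≈ 1.6 units.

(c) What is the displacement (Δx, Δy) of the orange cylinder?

(0.3, 2.9)

The orange cylinder was at about (10.7, 1.7) and moved to about (11.0, 4.6).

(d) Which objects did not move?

the red capsule and the blue cone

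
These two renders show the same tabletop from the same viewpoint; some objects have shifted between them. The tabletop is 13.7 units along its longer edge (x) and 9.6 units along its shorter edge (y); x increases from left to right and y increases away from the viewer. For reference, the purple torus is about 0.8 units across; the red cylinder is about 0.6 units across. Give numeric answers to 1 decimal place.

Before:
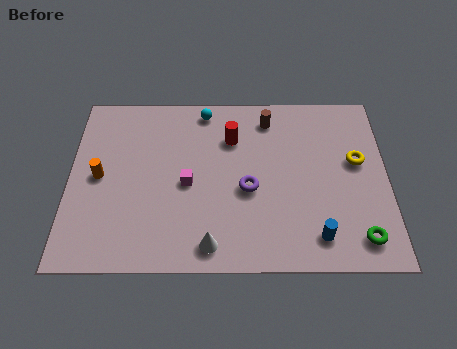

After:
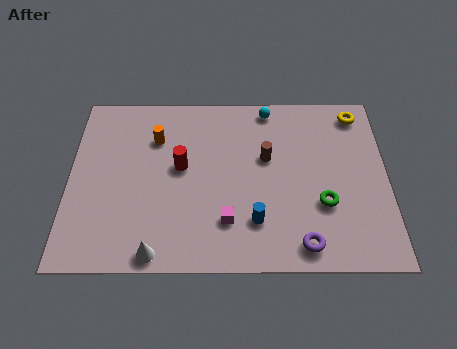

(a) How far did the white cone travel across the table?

2.3

The white cone was near (6.1, 1.2) before and (3.8, 0.8) after, so it travelled √(2.3² + 0.4²) ≈ 2.3 units.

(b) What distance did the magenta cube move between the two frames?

2.6

The magenta cube moved from about (5.1, 4.4) to (6.8, 2.4), a distance of √(1.7² + 2.0²) ≈ 2.6.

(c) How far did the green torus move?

2.3

From (12.4, 1.5) to (10.9, 3.3), the green torus covered √(1.5² + 1.8²) ≈ 2.3 units.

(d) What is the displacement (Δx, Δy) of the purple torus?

(2.3, -2.9)

From the two frames, the purple torus sits at roughly (7.7, 4.1) before and (10.0, 1.2) after.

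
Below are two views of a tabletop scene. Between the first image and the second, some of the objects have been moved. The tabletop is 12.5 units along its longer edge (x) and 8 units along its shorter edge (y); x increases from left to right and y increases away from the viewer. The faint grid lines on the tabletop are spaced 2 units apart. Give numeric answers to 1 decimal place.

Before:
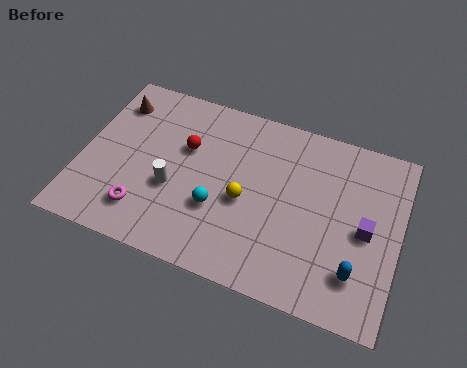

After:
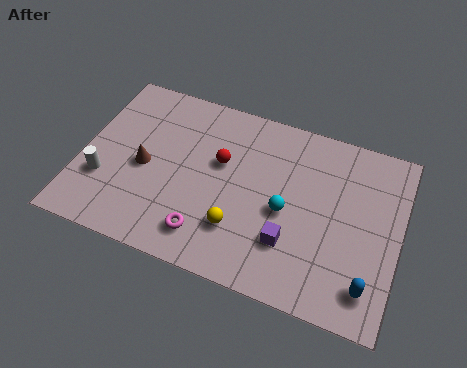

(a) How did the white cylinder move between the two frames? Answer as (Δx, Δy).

(-2.7, -0.5)

The white cylinder was at about (3.7, 3.1) and moved to about (1.0, 2.6).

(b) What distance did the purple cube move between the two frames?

3.2

The purple cube moved from about (11.2, 3.8) to (8.4, 2.3), a distance of √(2.8² + 1.5²) ≈ 3.2.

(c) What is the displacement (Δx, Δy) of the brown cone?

(1.5, -2.6)

From the two frames, the brown cone sits at roughly (1.0, 6.3) before and (2.5, 3.7) after.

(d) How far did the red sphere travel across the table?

1.4

The red sphere moved from about (4.0, 5.1) to (5.4, 4.9), a distance of √(1.4² + 0.2²) ≈ 1.4.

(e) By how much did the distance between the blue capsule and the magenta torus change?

-2.0

Before: roughly 8.3 units apart; after: 6.3. That's 2.0 units closer together.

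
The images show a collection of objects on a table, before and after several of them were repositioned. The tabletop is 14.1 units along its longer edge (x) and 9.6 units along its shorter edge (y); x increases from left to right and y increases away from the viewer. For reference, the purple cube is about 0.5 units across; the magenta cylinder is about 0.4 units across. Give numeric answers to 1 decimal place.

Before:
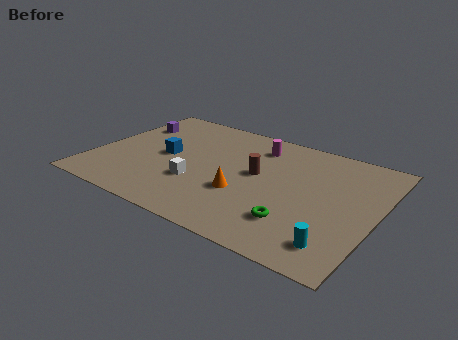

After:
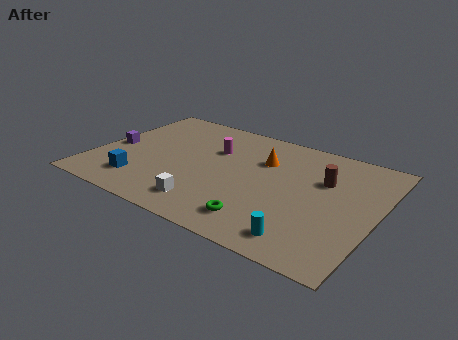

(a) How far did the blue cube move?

2.9

From (3.5, 4.8) to (2.7, 2.0), the blue cube covered √(0.8² + 2.8²) ≈ 2.9 units.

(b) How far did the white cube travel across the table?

1.7

From (5.4, 3.2) to (6.2, 1.7), the white cube covered √(0.8² + 1.5²) ≈ 1.7 units.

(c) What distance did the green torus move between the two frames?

1.7

The green torus was near (10.5, 2.4) before and (8.9, 1.7) after, so it travelled √(1.6² + 0.7²) ≈ 1.7 units.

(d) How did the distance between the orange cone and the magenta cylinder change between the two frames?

-1.8

They were about 4.3 units apart before and 2.5 after — 1.8 units closer together.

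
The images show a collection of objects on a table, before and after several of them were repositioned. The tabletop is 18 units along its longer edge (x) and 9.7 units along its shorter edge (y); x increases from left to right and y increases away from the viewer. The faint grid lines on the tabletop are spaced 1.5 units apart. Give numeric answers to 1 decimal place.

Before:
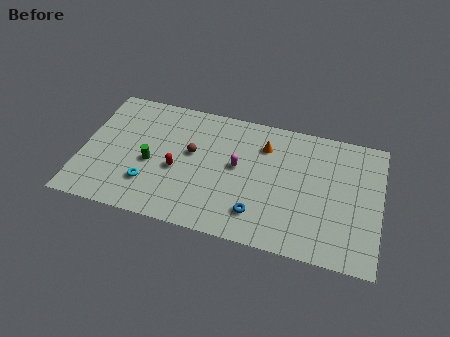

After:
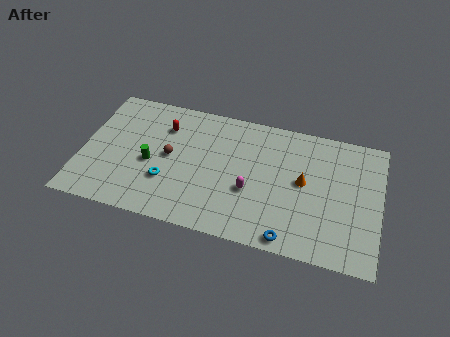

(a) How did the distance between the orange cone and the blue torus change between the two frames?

-0.9

They were about 5.2 units apart before and 4.3 after — 0.9 units closer together.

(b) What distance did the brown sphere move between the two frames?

1.4

From (6.6, 5.6) to (5.3, 5.0), the brown sphere covered √(1.3² + 0.6²) ≈ 1.4 units.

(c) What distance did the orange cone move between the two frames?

3.3

From (10.9, 7.3) to (13.4, 5.2), the orange cone covered √(2.5² + 2.1²) ≈ 3.3 units.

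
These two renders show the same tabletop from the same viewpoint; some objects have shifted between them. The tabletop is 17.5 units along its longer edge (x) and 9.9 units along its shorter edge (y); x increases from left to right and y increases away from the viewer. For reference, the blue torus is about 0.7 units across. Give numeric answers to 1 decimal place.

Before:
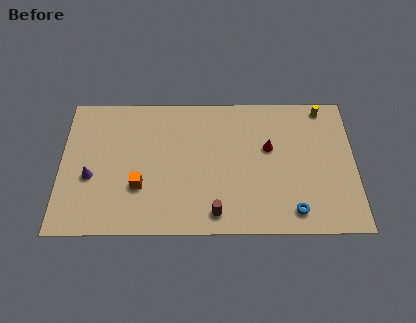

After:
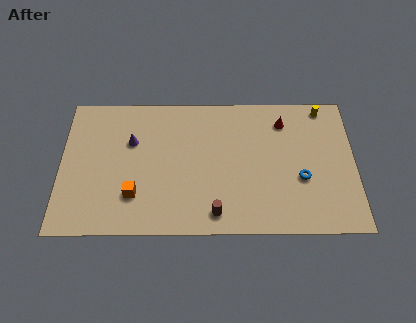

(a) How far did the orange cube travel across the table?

0.7

The orange cube moved from about (4.7, 3.3) to (4.4, 2.7), a distance of √(0.3² + 0.6²) ≈ 0.7.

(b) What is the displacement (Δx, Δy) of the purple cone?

(2.4, 2.5)

The purple cone was at about (1.8, 4.0) and moved to about (4.2, 6.5).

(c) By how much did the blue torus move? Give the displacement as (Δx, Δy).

(0.5, 2.3)

The blue torus was at about (13.8, 1.5) and moved to about (14.3, 3.8).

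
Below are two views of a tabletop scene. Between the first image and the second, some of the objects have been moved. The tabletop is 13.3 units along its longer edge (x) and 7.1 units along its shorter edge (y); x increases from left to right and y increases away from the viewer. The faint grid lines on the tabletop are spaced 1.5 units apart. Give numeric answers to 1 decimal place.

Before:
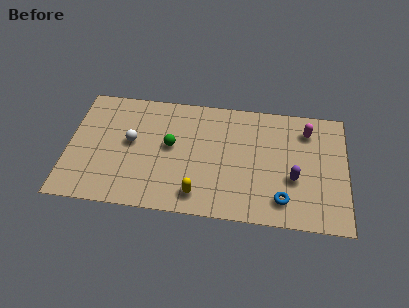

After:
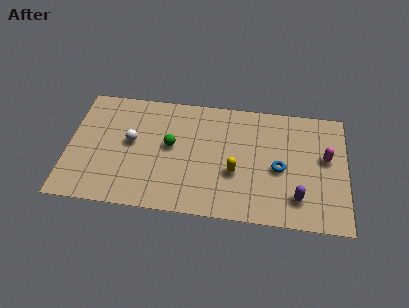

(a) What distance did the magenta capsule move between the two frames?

1.7

The magenta capsule moved from about (11.4, 5.6) to (12.3, 4.1), a distance of √(0.9² + 1.5²) ≈ 1.7.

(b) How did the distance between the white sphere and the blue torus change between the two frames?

-0.6

The distance was about 7.7 in the first image and 7.1 in the second, so they moved 0.6 units closer together.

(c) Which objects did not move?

the green sphere and the white sphere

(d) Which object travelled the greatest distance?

the yellow capsule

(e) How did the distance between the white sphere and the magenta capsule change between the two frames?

+0.7

They were about 8.6 units apart before and 9.3 after — 0.7 units further apart.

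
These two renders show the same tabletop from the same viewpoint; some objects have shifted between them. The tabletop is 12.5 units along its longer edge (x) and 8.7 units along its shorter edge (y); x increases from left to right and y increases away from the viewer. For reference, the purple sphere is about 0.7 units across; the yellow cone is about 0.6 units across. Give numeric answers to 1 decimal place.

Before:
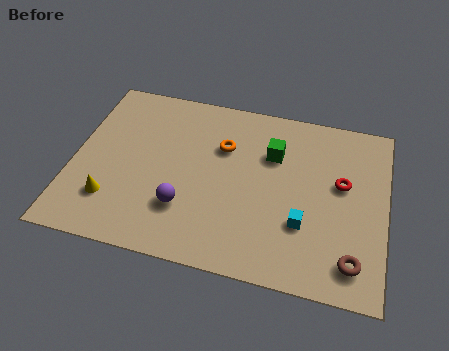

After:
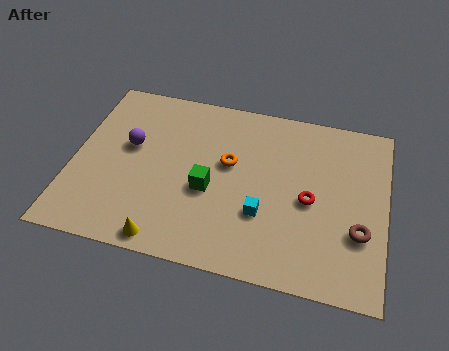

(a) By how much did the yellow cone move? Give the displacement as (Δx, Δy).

(2.3, -1.4)

The yellow cone was at about (1.7, 2.2) and moved to about (4.0, 0.8).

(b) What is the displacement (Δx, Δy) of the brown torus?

(0.2, 1.4)

From the two frames, the brown torus sits at roughly (11.3, 1.5) before and (11.5, 2.9) after.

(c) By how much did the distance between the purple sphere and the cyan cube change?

+1.2

They were about 4.7 units apart before and 5.9 after — 1.2 units further apart.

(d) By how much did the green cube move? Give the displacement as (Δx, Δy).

(-2.4, -2.4)

The green cube was at about (7.9, 6.0) and moved to about (5.5, 3.6).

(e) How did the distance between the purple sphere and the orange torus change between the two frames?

+0.4

Before: roughly 3.6 units apart; after: 4.0. That's 0.4 units further apart.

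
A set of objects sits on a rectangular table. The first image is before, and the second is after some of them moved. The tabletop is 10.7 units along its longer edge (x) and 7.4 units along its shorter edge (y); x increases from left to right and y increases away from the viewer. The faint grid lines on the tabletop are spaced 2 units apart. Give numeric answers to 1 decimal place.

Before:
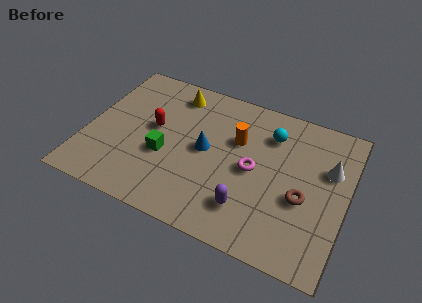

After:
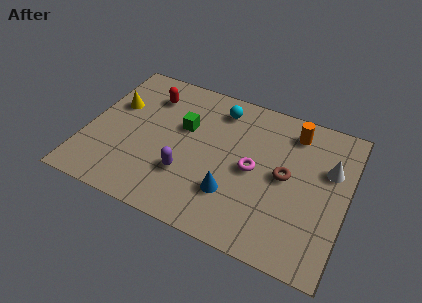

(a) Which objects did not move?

the magenta torus and the white cone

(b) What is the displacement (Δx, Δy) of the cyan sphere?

(-2.2, 0.5)

From the two frames, the cyan sphere sits at roughly (7.4, 5.6) before and (5.2, 6.1) after.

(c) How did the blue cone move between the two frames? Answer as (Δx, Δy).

(1.3, -1.7)

The blue cone started near (4.9, 3.8) and ended near (6.2, 2.1).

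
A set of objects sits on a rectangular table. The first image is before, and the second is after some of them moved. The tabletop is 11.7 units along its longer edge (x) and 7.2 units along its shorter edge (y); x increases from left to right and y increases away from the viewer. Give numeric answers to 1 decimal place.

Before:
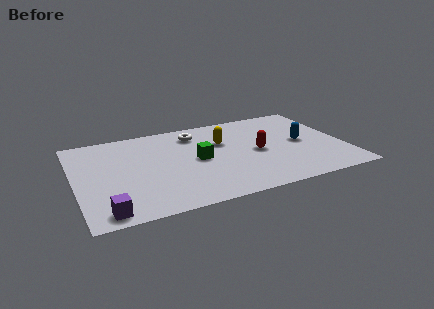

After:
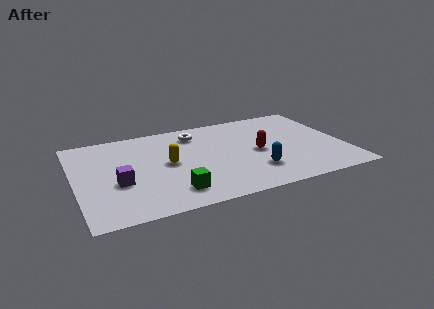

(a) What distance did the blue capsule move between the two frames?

2.9

From (9.9, 3.6) to (7.6, 1.9), the blue capsule covered √(2.3² + 1.7²) ≈ 2.9 units.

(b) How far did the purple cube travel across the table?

2.1

The purple cube was near (1.1, 0.8) before and (1.8, 2.8) after, so it travelled √(0.7² + 2.0²) ≈ 2.1 units.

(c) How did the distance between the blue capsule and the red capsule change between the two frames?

-0.5

The distance was about 2.0 in the first image and 1.5 in the second, so they moved 0.5 units closer together.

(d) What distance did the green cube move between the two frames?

2.6

From (5.3, 3.6) to (4.0, 1.4), the green cube covered √(1.3² + 2.2²) ≈ 2.6 units.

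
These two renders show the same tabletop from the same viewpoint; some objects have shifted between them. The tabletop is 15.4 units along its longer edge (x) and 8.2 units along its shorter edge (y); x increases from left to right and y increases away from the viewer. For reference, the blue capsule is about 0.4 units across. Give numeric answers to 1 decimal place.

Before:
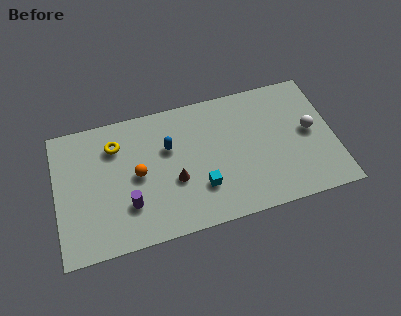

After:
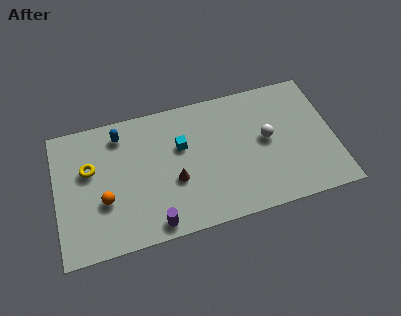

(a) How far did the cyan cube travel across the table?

2.9

The cyan cube was near (7.9, 2.4) before and (7.0, 5.2) after, so it travelled √(0.9² + 2.8²) ≈ 2.9 units.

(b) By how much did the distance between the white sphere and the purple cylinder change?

-3.0

The distance was about 10.4 in the first image and 7.4 in the second, so they moved 3.0 units closer together.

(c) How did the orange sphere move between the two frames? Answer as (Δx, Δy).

(-1.9, -1.1)

The orange sphere started near (4.5, 4.1) and ended near (2.6, 3.0).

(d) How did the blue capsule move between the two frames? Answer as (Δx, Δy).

(-2.6, 1.5)

The blue capsule was at about (6.3, 5.3) and moved to about (3.7, 6.8).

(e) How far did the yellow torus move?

1.9

From (3.4, 6.2) to (1.9, 5.1), the yellow torus covered √(1.5² + 1.1²) ≈ 1.9 units.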